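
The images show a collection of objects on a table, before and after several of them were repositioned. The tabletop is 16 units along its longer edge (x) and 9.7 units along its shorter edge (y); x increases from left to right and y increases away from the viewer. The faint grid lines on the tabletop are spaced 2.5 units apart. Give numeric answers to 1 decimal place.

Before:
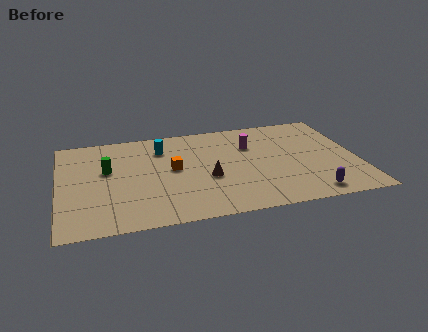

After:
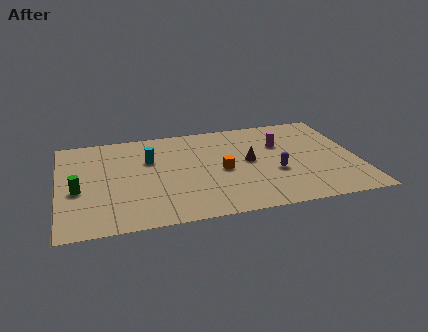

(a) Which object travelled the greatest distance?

the purple capsule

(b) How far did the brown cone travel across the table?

2.6

The brown cone moved from about (7.9, 3.9) to (10.2, 5.1), a distance of √(2.3² + 1.2²) ≈ 2.6.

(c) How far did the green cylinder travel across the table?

2.3

From (2.6, 5.8) to (1.0, 4.1), the green cylinder covered √(1.6² + 1.7²) ≈ 2.3 units.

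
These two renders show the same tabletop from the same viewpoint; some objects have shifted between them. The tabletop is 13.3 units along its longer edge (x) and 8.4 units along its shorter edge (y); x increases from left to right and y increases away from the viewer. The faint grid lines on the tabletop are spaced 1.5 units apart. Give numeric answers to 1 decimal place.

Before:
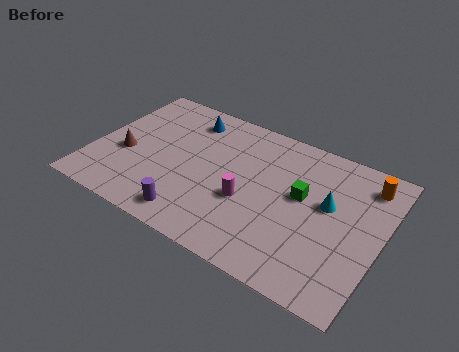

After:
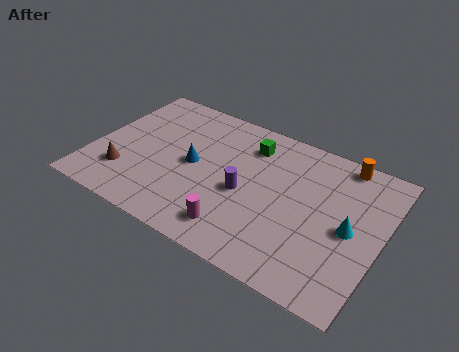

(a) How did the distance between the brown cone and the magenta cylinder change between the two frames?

-0.4

Before: roughly 5.8 units apart; after: 5.4. That's 0.4 units closer together.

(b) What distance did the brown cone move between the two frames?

1.2

The brown cone moved from about (1.5, 3.4) to (1.7, 2.2), a distance of √(0.2² + 1.2²) ≈ 1.2.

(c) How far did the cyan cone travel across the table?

1.4

The cyan cone was near (10.8, 4.9) before and (11.9, 4.0) after, so it travelled √(1.1² + 0.9²) ≈ 1.4 units.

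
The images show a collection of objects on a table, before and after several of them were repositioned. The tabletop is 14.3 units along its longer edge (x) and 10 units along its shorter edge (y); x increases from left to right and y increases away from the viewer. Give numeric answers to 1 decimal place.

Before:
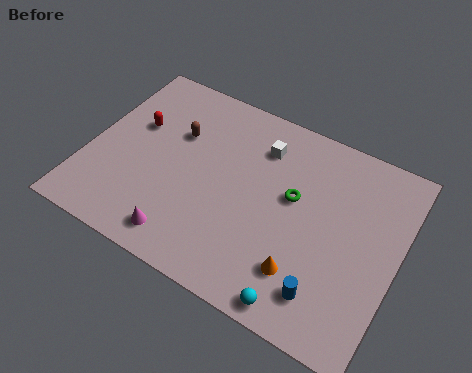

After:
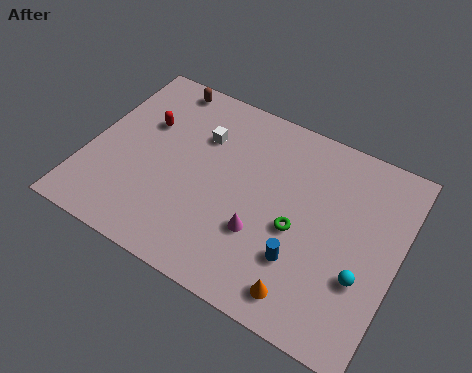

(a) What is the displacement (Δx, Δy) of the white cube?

(-2.7, -0.7)

The white cube was at about (7.6, 7.7) and moved to about (4.9, 7.0).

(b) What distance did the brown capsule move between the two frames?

2.6

From (3.8, 6.6) to (2.7, 9.0), the brown capsule covered √(1.1² + 2.4²) ≈ 2.6 units.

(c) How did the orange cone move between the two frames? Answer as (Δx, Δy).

(0.2, -1.0)

From the two frames, the orange cone sits at roughly (10.4, 2.4) before and (10.6, 1.4) after.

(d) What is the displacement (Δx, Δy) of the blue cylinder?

(-1.3, 1.0)

The blue cylinder started near (11.5, 1.9) and ended near (10.2, 2.9).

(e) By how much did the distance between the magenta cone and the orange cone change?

-2.5

Before: roughly 5.5 units apart; after: 3.0. That's 2.5 units closer together.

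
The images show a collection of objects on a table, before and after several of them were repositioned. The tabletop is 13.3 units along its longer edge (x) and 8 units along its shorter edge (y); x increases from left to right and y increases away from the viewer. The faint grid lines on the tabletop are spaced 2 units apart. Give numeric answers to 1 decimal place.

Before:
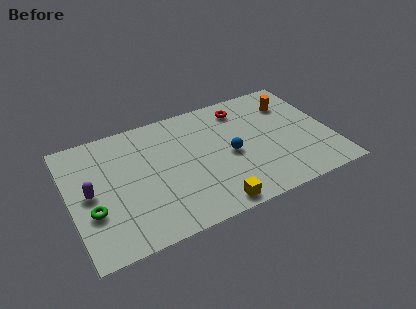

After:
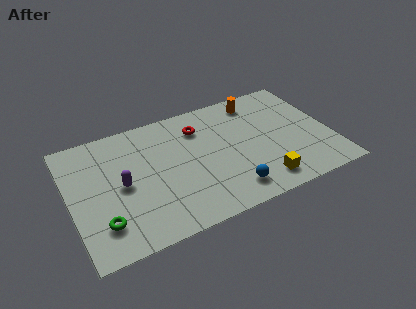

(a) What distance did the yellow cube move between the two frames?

2.6

The yellow cube moved from about (6.8, 0.8) to (9.4, 1.3), a distance of √(2.6² + 0.5²) ≈ 2.6.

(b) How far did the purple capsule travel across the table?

1.6

The purple capsule was near (1.0, 4.0) before and (2.6, 3.9) after, so it travelled √(1.6² + 0.1²) ≈ 1.6 units.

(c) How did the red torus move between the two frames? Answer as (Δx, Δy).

(-2.3, -0.5)

The red torus was at about (9.1, 6.6) and moved to about (6.8, 6.1).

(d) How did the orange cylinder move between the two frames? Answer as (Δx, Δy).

(-1.7, 0.8)

From the two frames, the orange cylinder sits at roughly (11.6, 6.0) before and (9.9, 6.8) after.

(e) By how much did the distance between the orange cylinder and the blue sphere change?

+1.6

The distance was about 4.2 in the first image and 5.8 in the second, so they moved 1.6 units further apart.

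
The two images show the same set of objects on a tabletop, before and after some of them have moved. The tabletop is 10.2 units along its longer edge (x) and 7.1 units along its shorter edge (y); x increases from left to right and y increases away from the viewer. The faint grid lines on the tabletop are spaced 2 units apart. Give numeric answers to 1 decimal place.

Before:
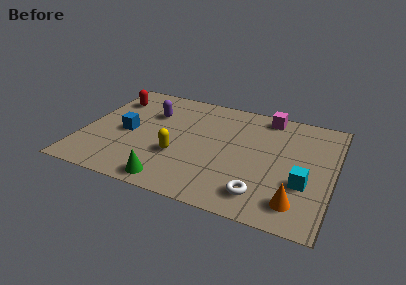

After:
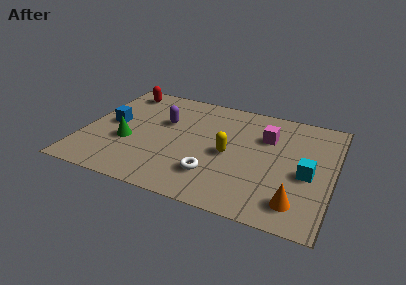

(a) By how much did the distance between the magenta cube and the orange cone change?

-1.3

The distance was about 5.2 in the first image and 3.9 in the second, so they moved 1.3 units closer together.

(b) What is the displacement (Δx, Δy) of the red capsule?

(0.3, 0.7)

The red capsule started near (0.9, 5.4) and ended near (1.2, 6.1).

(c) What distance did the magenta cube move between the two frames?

1.4

The magenta cube moved from about (7.3, 6.3) to (7.4, 4.9), a distance of √(0.1² + 1.4²) ≈ 1.4.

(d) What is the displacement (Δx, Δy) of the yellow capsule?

(2.0, 0.8)

From the two frames, the yellow capsule sits at roughly (4.0, 2.5) before and (6.0, 3.3) after.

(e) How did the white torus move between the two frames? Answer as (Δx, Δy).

(-2.0, 0.5)

The white torus started near (7.5, 1.3) and ended near (5.5, 1.8).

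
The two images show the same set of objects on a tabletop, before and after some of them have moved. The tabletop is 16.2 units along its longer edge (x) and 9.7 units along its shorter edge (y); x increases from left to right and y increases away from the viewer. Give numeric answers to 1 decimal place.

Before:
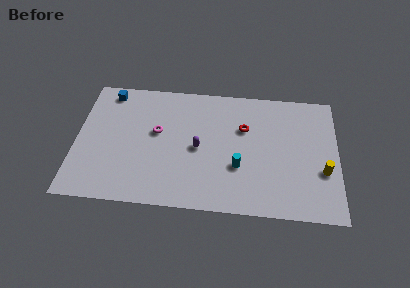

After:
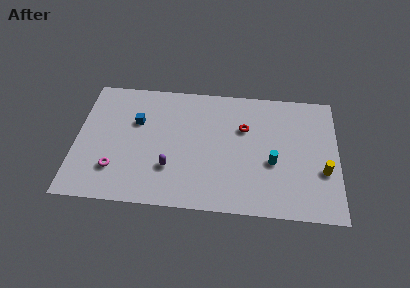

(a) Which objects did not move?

the yellow cylinder and the red torus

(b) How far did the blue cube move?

2.8

The blue cube moved from about (1.9, 8.5) to (3.7, 6.3), a distance of √(1.8² + 2.2²) ≈ 2.8.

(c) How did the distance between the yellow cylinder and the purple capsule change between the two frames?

+1.6

Before: roughly 7.8 units apart; after: 9.4. That's 1.6 units further apart.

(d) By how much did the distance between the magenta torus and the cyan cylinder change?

+4.2

They were about 5.6 units apart before and 9.8 after — 4.2 units further apart.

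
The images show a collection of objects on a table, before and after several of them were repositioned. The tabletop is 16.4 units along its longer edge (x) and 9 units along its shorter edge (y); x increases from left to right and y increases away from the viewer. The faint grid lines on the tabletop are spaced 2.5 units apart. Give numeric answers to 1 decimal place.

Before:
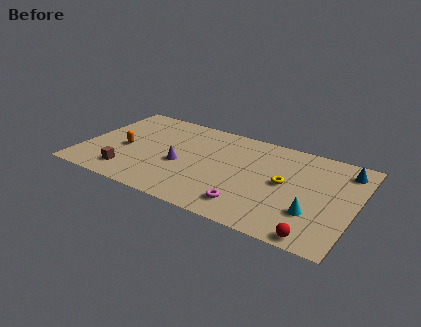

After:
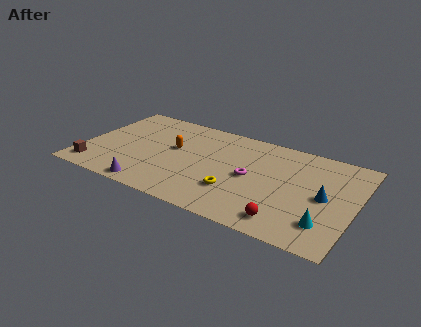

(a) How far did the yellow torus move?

3.4

The yellow torus moved from about (12.2, 4.7) to (9.5, 2.7), a distance of √(2.7² + 2.0²) ≈ 3.4.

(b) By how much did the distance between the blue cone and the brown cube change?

+0.3

They were about 13.6 units apart before and 13.9 after — 0.3 units further apart.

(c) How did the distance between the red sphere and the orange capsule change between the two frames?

-4.2

Before: roughly 12.4 units apart; after: 8.2. That's 4.2 units closer together.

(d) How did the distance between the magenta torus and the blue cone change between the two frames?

-3.2

They were about 7.6 units apart before and 4.4 after — 3.2 units closer together.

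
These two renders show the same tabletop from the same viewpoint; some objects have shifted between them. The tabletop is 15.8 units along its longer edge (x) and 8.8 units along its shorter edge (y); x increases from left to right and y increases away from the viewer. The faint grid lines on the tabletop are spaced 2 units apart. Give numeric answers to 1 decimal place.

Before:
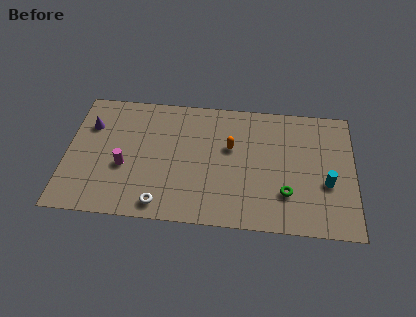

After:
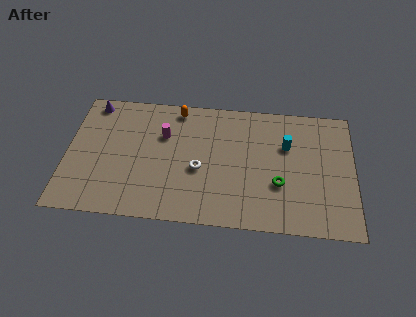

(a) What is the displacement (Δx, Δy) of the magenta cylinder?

(2.1, 2.4)

The magenta cylinder started near (3.2, 3.5) and ended near (5.3, 5.9).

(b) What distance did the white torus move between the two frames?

3.3

The white torus moved from about (5.3, 1.1) to (7.3, 3.7), a distance of √(2.0² + 2.6²) ≈ 3.3.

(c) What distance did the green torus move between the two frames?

0.7

The green torus moved from about (12.1, 2.5) to (11.7, 3.1), a distance of √(0.4² + 0.6²) ≈ 0.7.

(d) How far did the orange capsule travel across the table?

3.8

From (9.0, 5.4) to (6.0, 7.8), the orange capsule covered √(3.0² + 2.4²) ≈ 3.8 units.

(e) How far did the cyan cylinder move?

3.3

The cyan cylinder moved from about (14.3, 3.4) to (12.1, 5.8), a distance of √(2.2² + 2.4²) ≈ 3.3.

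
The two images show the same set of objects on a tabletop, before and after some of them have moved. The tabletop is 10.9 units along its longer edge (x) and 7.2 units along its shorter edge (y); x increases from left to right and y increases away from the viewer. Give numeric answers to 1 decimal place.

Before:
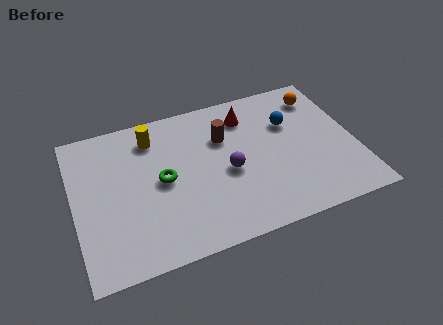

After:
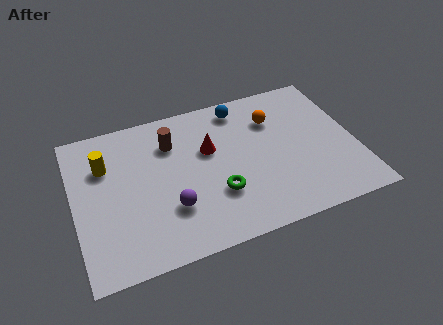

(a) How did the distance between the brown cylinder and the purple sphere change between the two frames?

+1.4

The distance was about 1.7 in the first image and 3.1 in the second, so they moved 1.4 units further apart.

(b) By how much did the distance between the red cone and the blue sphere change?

+0.4

The distance was about 1.8 in the first image and 2.2 in the second, so they moved 0.4 units further apart.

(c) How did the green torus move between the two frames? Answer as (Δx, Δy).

(2.0, -1.3)

From the two frames, the green torus sits at roughly (3.4, 3.6) before and (5.4, 2.3) after.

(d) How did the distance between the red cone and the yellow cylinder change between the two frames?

+0.3

They were about 3.7 units apart before and 4.0 after — 0.3 units further apart.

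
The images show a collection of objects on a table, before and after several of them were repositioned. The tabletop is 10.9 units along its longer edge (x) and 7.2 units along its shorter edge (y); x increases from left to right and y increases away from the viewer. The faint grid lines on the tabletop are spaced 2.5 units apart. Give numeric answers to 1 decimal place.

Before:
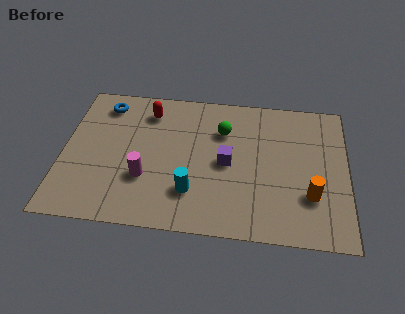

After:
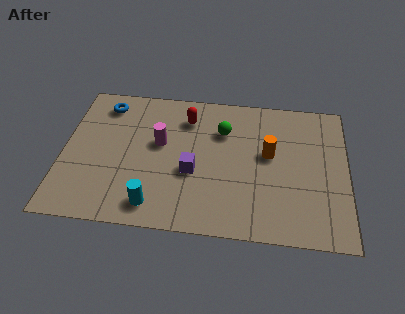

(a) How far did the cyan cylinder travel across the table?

1.6

The cyan cylinder was near (5.0, 1.9) before and (3.6, 1.1) after, so it travelled √(1.4² + 0.8²) ≈ 1.6 units.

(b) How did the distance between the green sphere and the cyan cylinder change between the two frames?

+1.3

They were about 3.4 units apart before and 4.7 after — 1.3 units further apart.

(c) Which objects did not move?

the blue torus and the green sphere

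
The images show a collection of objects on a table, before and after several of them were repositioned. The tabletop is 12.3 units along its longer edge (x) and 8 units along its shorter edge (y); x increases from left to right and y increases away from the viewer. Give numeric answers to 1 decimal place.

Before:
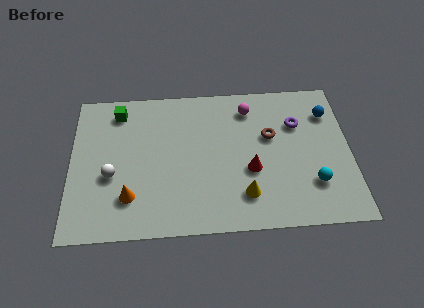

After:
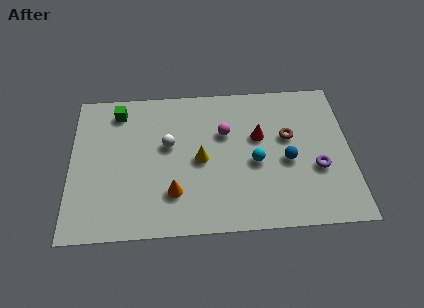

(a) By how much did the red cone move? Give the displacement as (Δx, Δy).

(0.4, 1.8)

The red cone was at about (7.9, 3.1) and moved to about (8.3, 4.9).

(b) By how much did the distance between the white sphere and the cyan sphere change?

-4.9

They were about 8.9 units apart before and 4.0 after — 4.9 units closer together.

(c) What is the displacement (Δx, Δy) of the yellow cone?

(-1.9, 2.0)

From the two frames, the yellow cone sits at roughly (7.6, 1.8) before and (5.7, 3.8) after.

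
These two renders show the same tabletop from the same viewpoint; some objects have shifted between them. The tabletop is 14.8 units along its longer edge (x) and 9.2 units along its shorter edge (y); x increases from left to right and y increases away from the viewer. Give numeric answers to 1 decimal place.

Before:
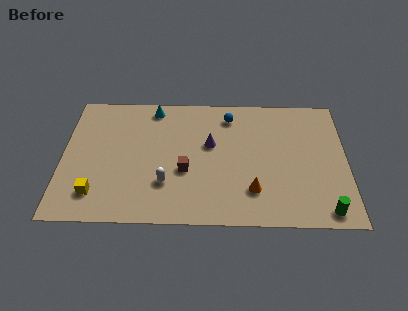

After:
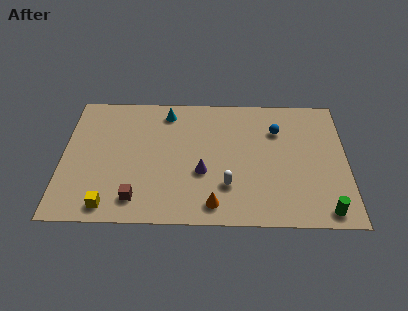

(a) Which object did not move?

the green cylinder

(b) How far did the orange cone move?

2.2

From (9.9, 2.3) to (7.9, 1.3), the orange cone covered √(2.0² + 1.0²) ≈ 2.2 units.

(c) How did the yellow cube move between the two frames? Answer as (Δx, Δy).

(0.7, -0.8)

The yellow cube started near (1.8, 1.9) and ended near (2.5, 1.1).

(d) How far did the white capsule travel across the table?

3.2

The white capsule was near (5.4, 2.7) before and (8.6, 2.6) after, so it travelled √(3.2² + 0.1²) ≈ 3.2 units.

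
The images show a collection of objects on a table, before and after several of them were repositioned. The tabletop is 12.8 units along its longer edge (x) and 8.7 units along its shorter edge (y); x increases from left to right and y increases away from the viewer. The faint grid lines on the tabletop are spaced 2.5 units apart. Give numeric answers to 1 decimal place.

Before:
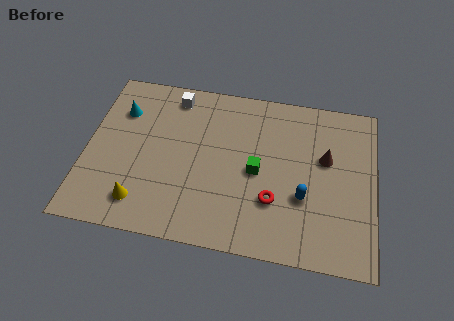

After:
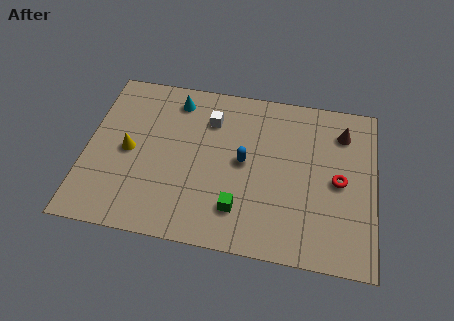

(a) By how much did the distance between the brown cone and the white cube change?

-1.3

Before: roughly 7.2 units apart; after: 5.9. That's 1.3 units closer together.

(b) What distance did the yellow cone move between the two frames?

2.7

The yellow cone was near (2.6, 1.6) before and (1.9, 4.2) after, so it travelled √(0.7² + 2.6²) ≈ 2.7 units.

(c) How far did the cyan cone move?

2.6

From (1.4, 6.3) to (3.8, 7.3), the cyan cone covered √(2.4² + 1.0²) ≈ 2.6 units.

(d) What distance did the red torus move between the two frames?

3.2

The red torus was near (8.4, 2.7) before and (11.2, 4.2) after, so it travelled √(2.8² + 1.5²) ≈ 3.2 units.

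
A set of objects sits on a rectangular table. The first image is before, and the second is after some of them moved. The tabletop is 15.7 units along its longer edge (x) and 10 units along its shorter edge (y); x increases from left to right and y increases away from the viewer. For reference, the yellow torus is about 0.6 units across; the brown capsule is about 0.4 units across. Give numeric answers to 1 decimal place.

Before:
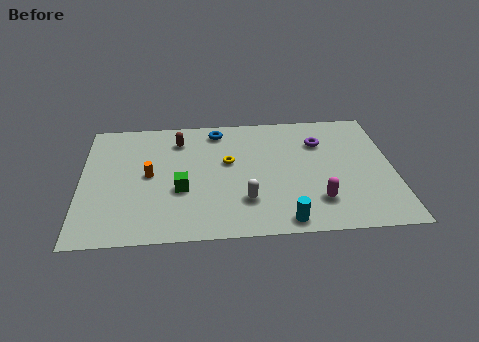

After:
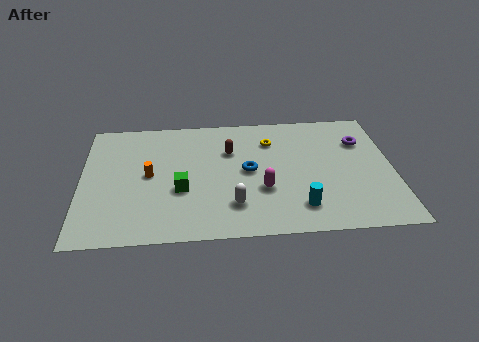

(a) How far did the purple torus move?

2.1

From (12.1, 7.2) to (14.2, 7.1), the purple torus covered √(2.1² + 0.1²) ≈ 2.1 units.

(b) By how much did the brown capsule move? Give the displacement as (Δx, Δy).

(2.6, -1.1)

The brown capsule was at about (4.9, 7.9) and moved to about (7.5, 6.8).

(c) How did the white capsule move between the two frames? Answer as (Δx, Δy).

(-0.6, -0.3)

From the two frames, the white capsule sits at roughly (8.2, 2.7) before and (7.6, 2.4) after.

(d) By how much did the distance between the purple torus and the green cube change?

+1.9

The distance was about 7.9 in the first image and 9.8 in the second, so they moved 1.9 units further apart.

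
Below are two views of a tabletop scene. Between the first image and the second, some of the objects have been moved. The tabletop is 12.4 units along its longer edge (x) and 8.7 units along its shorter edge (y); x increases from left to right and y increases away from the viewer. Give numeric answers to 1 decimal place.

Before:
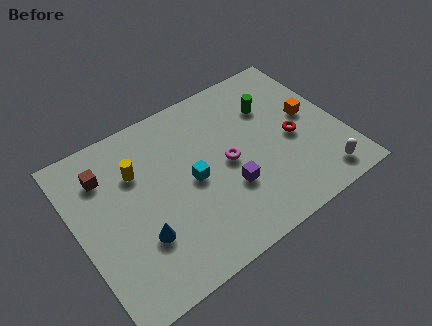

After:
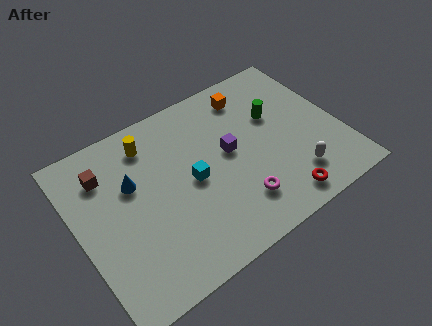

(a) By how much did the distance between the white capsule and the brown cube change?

-1.3

The distance was about 10.8 in the first image and 9.5 in the second, so they moved 1.3 units closer together.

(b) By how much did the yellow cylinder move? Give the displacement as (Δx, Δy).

(0.8, 1.1)

The yellow cylinder started near (3.0, 6.0) and ended near (3.8, 7.1).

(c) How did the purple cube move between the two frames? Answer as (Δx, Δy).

(0.4, 1.8)

The purple cube started near (6.8, 2.9) and ended near (7.2, 4.7).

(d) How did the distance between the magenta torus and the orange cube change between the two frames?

+1.3

Before: roughly 4.1 units apart; after: 5.4. That's 1.3 units further apart.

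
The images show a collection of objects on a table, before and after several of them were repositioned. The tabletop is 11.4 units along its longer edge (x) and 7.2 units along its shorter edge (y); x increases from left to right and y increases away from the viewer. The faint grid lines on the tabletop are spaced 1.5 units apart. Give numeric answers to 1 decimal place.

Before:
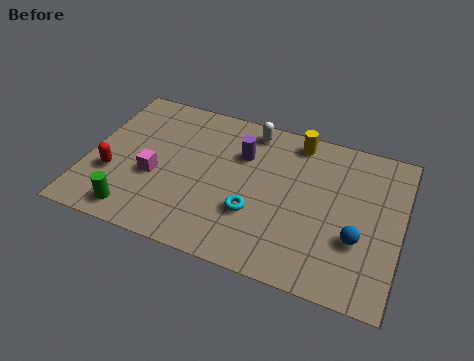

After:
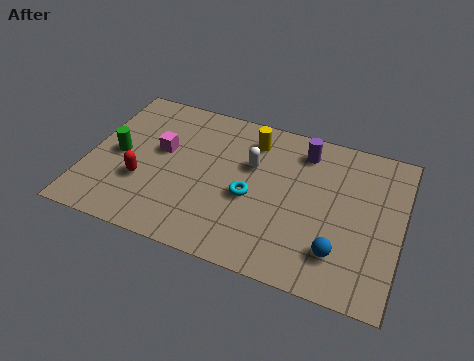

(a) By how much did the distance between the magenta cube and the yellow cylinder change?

-2.4

The distance was about 6.0 in the first image and 3.6 in the second, so they moved 2.4 units closer together.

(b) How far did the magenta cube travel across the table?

1.3

The magenta cube moved from about (2.5, 2.9) to (2.6, 4.2), a distance of √(0.1² + 1.3²) ≈ 1.3.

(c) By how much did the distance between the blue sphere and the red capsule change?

-1.7

Before: roughly 8.9 units apart; after: 7.2. That's 1.7 units closer together.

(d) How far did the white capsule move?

1.7

The white capsule moved from about (5.7, 6.3) to (5.9, 4.6), a distance of √(0.2² + 1.7²) ≈ 1.7.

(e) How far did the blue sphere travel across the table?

1.0

The blue sphere was near (9.9, 2.5) before and (9.3, 1.7) after, so it travelled √(0.6² + 0.8²) ≈ 1.0 units.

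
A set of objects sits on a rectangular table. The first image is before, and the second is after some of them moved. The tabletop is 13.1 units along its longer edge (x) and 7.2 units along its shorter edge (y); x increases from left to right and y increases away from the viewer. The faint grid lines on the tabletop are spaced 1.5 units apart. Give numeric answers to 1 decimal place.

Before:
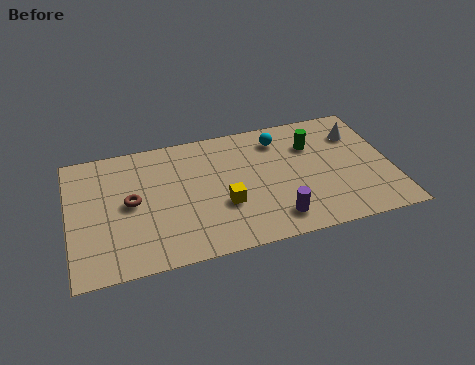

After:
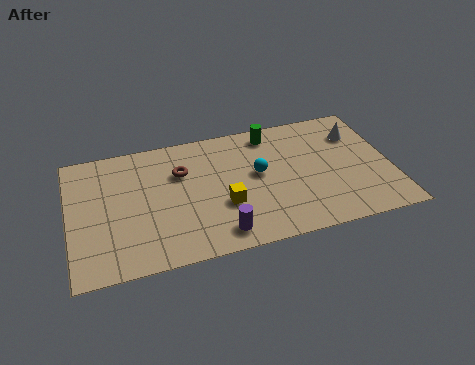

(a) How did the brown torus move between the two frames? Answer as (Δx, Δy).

(2.1, 1.2)

The brown torus was at about (2.5, 3.7) and moved to about (4.6, 4.9).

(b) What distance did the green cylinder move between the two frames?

1.9

From (10.0, 5.1) to (8.4, 6.2), the green cylinder covered √(1.6² + 1.1²) ≈ 1.9 units.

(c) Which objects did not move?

the yellow cube and the white cone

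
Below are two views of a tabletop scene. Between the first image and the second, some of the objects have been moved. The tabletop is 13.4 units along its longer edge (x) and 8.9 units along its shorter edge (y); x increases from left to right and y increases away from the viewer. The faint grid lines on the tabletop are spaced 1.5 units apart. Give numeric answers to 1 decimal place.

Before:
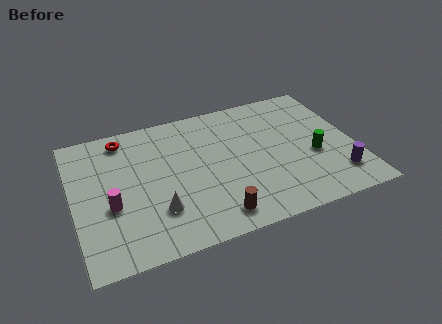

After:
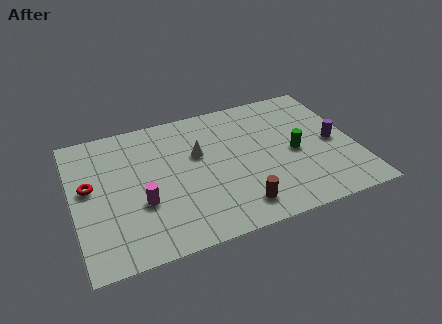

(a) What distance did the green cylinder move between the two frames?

1.0

The green cylinder was near (11.4, 3.6) before and (10.5, 4.1) after, so it travelled √(0.9² + 0.5²) ≈ 1.0 units.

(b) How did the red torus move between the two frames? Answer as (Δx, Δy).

(-1.8, -2.7)

From the two frames, the red torus sits at roughly (2.6, 7.7) before and (0.8, 5.0) after.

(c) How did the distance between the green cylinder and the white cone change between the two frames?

-3.0

The distance was about 7.7 in the first image and 4.7 in the second, so they moved 3.0 units closer together.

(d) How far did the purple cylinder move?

2.3

The purple cylinder moved from about (12.3, 1.9) to (12.4, 4.2), a distance of √(0.1² + 2.3²) ≈ 2.3.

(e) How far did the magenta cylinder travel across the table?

1.4

The magenta cylinder was near (1.7, 3.5) before and (3.1, 3.2) after, so it travelled √(1.4² + 0.3²) ≈ 1.4 units.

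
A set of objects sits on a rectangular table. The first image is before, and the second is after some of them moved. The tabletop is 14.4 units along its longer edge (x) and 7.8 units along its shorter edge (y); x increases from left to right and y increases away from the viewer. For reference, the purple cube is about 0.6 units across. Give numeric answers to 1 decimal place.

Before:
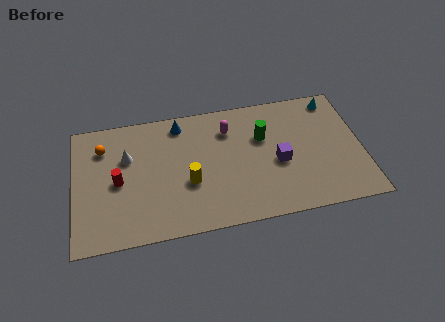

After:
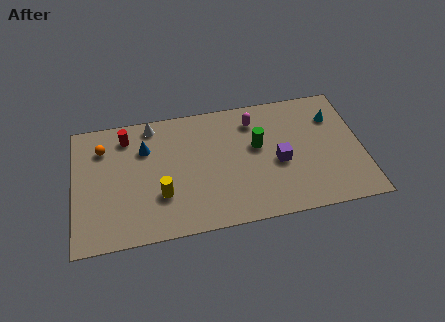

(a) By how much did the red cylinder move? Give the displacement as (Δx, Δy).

(0.5, 2.7)

From the two frames, the red cylinder sits at roughly (2.2, 3.7) before and (2.7, 6.4) after.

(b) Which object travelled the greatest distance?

the red cylinder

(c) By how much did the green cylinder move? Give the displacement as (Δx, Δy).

(-0.3, -0.5)

From the two frames, the green cylinder sits at roughly (9.5, 5.1) before and (9.2, 4.6) after.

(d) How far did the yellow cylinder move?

1.5

From (5.7, 3.0) to (4.3, 2.5), the yellow cylinder covered √(1.4² + 0.5²) ≈ 1.5 units.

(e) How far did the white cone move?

2.2

From (2.7, 5.1) to (4.0, 6.9), the white cone covered √(1.3² + 1.8²) ≈ 2.2 units.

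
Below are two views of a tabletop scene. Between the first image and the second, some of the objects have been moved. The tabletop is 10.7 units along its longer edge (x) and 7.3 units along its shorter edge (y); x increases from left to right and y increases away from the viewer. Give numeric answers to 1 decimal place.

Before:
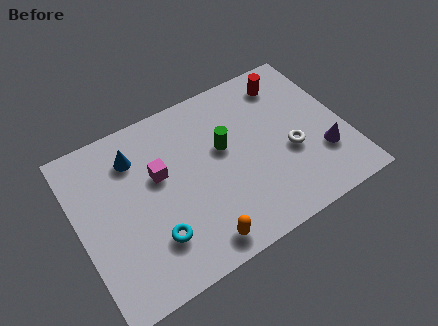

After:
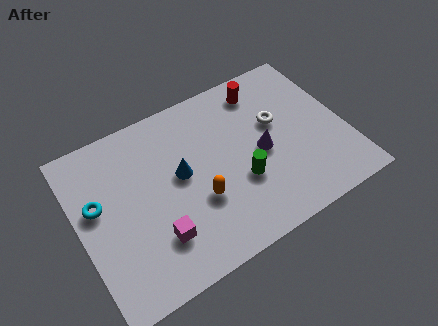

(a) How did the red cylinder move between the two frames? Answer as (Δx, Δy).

(-1.0, 0.1)

The red cylinder was at about (8.8, 6.0) and moved to about (7.8, 6.1).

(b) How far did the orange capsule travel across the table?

1.7

The orange capsule moved from about (4.3, 0.9) to (4.6, 2.6), a distance of √(0.3² + 1.7²) ≈ 1.7.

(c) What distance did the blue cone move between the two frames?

2.3

The blue cone moved from about (2.5, 5.6) to (4.1, 4.0), a distance of √(1.6² + 1.6²) ≈ 2.3.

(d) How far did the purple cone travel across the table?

2.6

The purple cone was near (9.6, 2.2) before and (7.3, 3.4) after, so it travelled √(2.3² + 1.2²) ≈ 2.6 units.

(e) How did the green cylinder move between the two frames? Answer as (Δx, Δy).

(0.4, -1.7)

From the two frames, the green cylinder sits at roughly (5.9, 4.3) before and (6.3, 2.6) after.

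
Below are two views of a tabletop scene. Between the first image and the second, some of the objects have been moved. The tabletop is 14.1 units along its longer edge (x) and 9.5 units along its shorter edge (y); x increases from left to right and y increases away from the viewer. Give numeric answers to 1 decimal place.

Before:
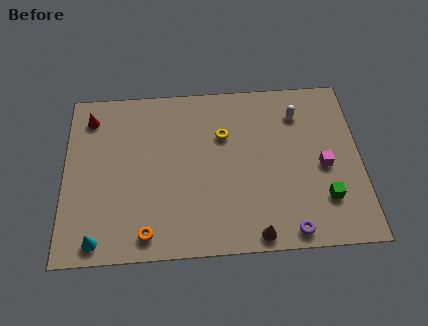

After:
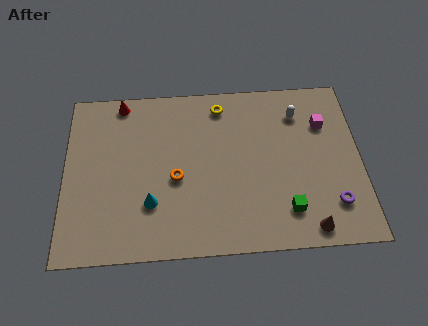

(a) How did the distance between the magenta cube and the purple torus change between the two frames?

+0.7

Before: roughly 3.8 units apart; after: 4.5. That's 0.7 units further apart.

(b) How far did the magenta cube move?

2.4

The magenta cube was near (12.3, 4.3) before and (12.4, 6.7) after, so it travelled √(0.1² + 2.4²) ≈ 2.4 units.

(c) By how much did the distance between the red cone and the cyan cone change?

-0.8

Before: roughly 6.8 units apart; after: 6.0. That's 0.8 units closer together.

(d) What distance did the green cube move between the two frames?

1.9

From (12.3, 2.5) to (10.5, 2.0), the green cube covered √(1.8² + 0.5²) ≈ 1.9 units.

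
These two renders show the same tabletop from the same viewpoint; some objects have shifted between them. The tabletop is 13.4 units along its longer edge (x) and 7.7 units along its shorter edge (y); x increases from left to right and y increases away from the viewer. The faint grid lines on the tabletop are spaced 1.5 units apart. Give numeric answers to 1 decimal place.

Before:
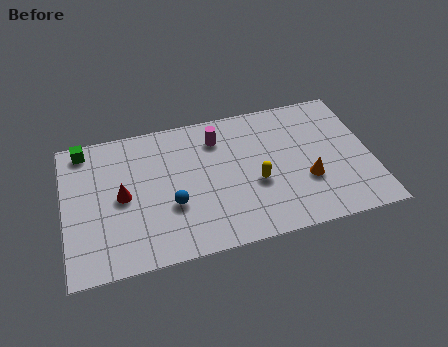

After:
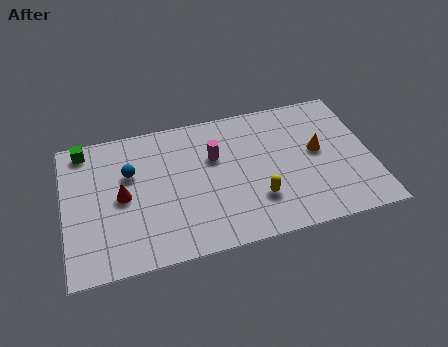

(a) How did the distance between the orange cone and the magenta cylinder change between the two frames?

-0.4

They were about 5.0 units apart before and 4.6 after — 0.4 units closer together.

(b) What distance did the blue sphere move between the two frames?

2.8

From (4.6, 2.8) to (2.9, 5.0), the blue sphere covered √(1.7² + 2.2²) ≈ 2.8 units.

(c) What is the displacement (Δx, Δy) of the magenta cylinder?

(-0.2, -1.0)

The magenta cylinder started near (6.8, 6.0) and ended near (6.6, 5.0).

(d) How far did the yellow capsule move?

0.9

The yellow capsule was near (8.3, 3.1) before and (8.3, 2.2) after, so it travelled √(0.0² + 0.9²) ≈ 0.9 units.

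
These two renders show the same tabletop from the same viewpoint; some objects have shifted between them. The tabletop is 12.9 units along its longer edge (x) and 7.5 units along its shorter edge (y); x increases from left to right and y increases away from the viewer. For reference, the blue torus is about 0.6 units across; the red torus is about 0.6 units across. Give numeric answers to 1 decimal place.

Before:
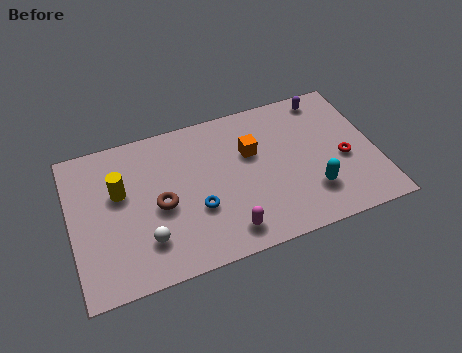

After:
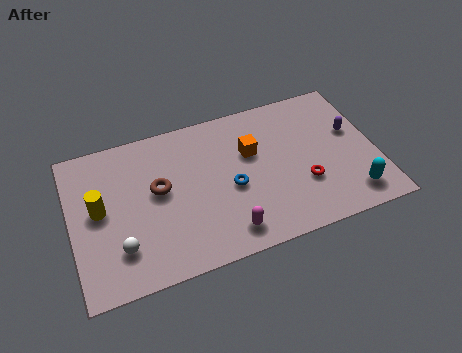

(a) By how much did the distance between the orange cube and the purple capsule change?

+0.5

Before: roughly 3.8 units apart; after: 4.3. That's 0.5 units further apart.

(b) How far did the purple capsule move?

2.3

The purple capsule moved from about (11.1, 6.6) to (12.0, 4.5), a distance of √(0.9² + 2.1²) ≈ 2.3.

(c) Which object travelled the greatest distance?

the purple capsule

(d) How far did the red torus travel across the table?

1.9

The red torus moved from about (11.5, 3.2) to (9.7, 2.5), a distance of √(1.8² + 0.7²) ≈ 1.9.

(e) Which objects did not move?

the orange cube and the magenta capsule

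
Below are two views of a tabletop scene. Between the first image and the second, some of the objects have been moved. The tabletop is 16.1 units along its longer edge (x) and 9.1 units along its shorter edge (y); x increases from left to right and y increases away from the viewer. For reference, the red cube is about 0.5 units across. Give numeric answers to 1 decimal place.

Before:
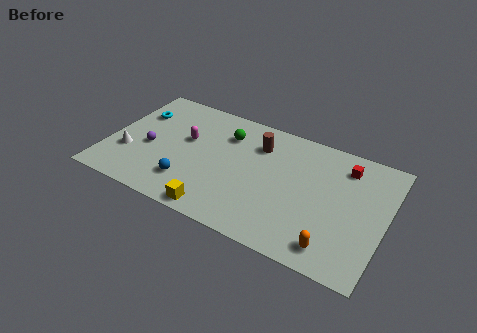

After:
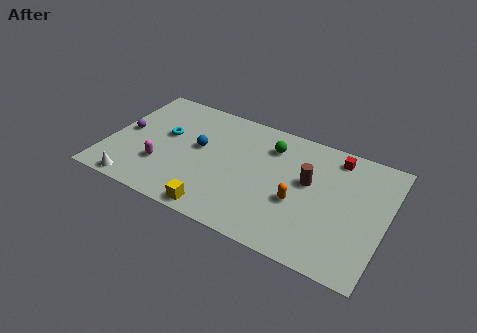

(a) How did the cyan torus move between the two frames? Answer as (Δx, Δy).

(1.9, -1.1)

The cyan torus was at about (1.3, 6.4) and moved to about (3.2, 5.3).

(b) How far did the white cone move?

2.3

From (1.3, 3.0) to (2.1, 0.8), the white cone covered √(0.8² + 2.2²) ≈ 2.3 units.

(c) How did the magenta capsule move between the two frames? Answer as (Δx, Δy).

(-1.1, -2.6)

The magenta capsule started near (4.4, 5.4) and ended near (3.3, 2.8).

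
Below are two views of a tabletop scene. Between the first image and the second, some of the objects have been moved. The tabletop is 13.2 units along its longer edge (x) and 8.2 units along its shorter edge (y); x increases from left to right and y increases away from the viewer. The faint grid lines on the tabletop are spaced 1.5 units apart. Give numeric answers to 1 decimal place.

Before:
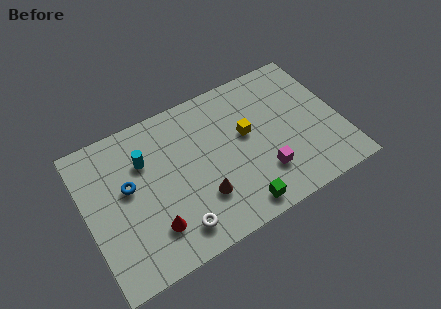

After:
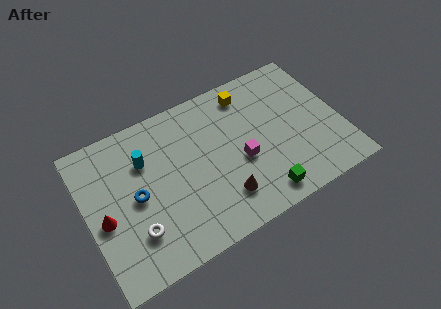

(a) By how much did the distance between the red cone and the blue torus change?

-1.1

The distance was about 2.8 in the first image and 1.7 in the second, so they moved 1.1 units closer together.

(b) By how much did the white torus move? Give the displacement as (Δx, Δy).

(-2.0, 0.8)

The white torus was at about (4.2, 1.4) and moved to about (2.2, 2.2).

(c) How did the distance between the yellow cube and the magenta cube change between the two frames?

+1.1

They were about 2.5 units apart before and 3.6 after — 1.1 units further apart.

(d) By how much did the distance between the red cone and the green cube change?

+3.8

Before: roughly 4.4 units apart; after: 8.2. That's 3.8 units further apart.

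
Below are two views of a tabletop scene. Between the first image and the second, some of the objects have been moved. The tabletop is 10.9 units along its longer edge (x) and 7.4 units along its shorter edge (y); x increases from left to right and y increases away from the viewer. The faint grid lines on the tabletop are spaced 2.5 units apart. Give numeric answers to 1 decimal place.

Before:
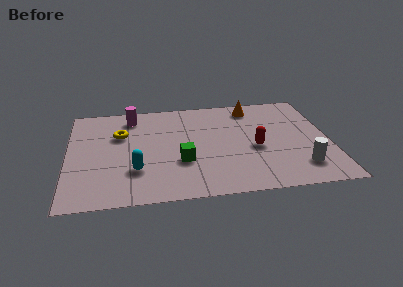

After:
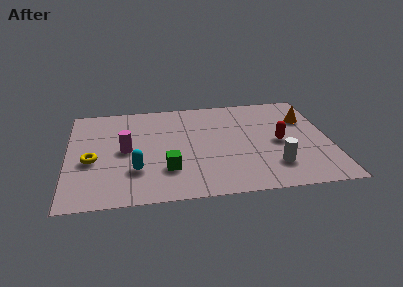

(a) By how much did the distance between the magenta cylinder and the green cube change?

-1.8

Before: roughly 4.1 units apart; after: 2.3. That's 1.8 units closer together.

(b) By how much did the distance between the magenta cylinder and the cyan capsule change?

-2.4

The distance was about 4.0 in the first image and 1.6 in the second, so they moved 2.4 units closer together.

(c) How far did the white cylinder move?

1.1

The white cylinder was near (9.6, 1.6) before and (8.5, 1.8) after, so it travelled √(1.1² + 0.2²) ≈ 1.1 units.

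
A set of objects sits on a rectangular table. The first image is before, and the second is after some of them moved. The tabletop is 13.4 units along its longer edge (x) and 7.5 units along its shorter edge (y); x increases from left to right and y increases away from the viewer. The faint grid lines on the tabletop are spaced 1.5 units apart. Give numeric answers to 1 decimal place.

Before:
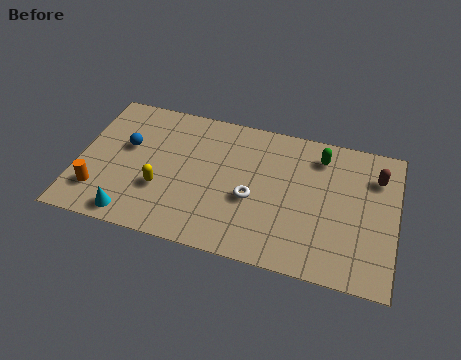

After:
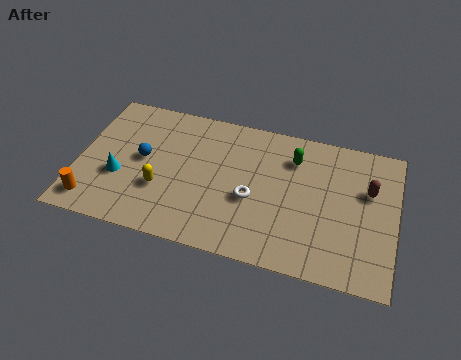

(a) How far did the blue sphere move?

0.9

From (2.0, 4.5) to (2.7, 4.0), the blue sphere covered √(0.7² + 0.5²) ≈ 0.9 units.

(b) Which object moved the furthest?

the cyan cone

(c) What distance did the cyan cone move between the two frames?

2.0

The cyan cone was near (2.5, 0.9) before and (1.8, 2.8) after, so it travelled √(0.7² + 1.9²) ≈ 2.0 units.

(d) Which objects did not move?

the yellow capsule and the white torus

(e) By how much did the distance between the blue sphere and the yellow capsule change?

-0.8

The distance was about 2.5 in the first image and 1.7 in the second, so they moved 0.8 units closer together.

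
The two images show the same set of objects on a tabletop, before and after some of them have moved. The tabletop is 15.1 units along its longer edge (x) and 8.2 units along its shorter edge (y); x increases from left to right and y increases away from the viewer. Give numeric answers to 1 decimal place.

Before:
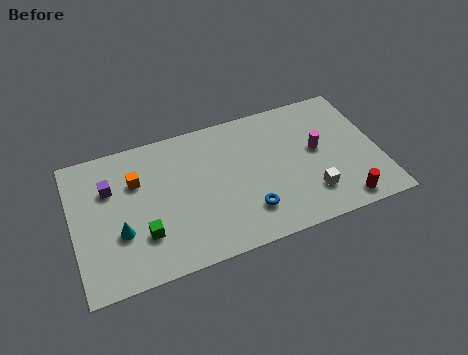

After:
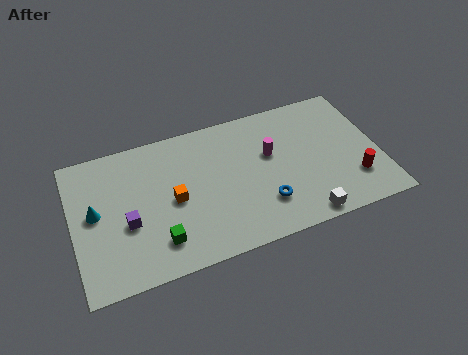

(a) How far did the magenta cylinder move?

2.4

From (12.1, 4.5) to (9.8, 5.0), the magenta cylinder covered √(2.3² + 0.5²) ≈ 2.4 units.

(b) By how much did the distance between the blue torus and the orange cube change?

-1.7

The distance was about 6.3 in the first image and 4.6 in the second, so they moved 1.7 units closer together.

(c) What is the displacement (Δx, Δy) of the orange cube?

(1.7, -1.7)

From the two frames, the orange cube sits at roughly (3.2, 5.6) before and (4.9, 3.9) after.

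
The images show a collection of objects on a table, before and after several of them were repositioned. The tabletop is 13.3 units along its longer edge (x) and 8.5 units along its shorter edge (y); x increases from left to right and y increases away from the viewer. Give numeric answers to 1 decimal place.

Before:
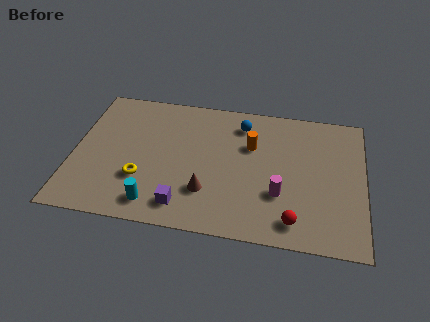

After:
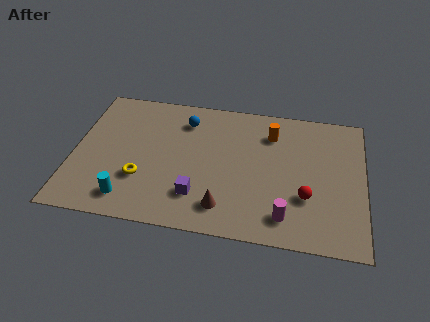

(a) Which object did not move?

the yellow torus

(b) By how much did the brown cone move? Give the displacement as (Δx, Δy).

(0.8, -0.8)

The brown cone was at about (6.2, 2.4) and moved to about (7.0, 1.6).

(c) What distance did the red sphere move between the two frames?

1.6

The red sphere moved from about (10.2, 1.3) to (10.7, 2.8), a distance of √(0.5² + 1.5²) ≈ 1.6.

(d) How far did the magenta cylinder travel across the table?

1.3

The magenta cylinder was near (9.5, 2.8) before and (9.8, 1.5) after, so it travelled √(0.3² + 1.3²) ≈ 1.3 units.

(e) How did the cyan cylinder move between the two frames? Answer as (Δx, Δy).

(-1.2, 0.1)

The cyan cylinder started near (3.9, 1.3) and ended near (2.7, 1.4).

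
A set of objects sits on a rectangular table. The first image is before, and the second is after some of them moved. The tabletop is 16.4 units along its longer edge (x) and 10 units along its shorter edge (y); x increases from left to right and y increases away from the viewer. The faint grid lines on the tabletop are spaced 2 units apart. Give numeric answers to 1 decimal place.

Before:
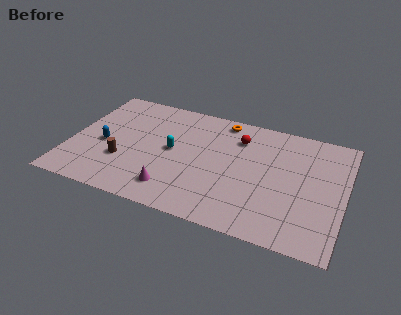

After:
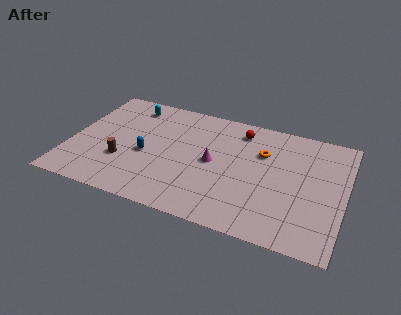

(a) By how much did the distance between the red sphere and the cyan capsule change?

+2.2

Before: roughly 4.5 units apart; after: 6.7. That's 2.2 units further apart.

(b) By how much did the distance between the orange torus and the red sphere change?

+0.4

The distance was about 1.7 in the first image and 2.1 in the second, so they moved 0.4 units further apart.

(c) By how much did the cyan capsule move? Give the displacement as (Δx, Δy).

(-2.9, 3.2)

The cyan capsule was at about (6.1, 5.2) and moved to about (3.2, 8.4).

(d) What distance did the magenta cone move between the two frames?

3.7

The magenta cone moved from about (6.5, 1.9) to (8.6, 5.0), a distance of √(2.1² + 3.1²) ≈ 3.7.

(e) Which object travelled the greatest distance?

the cyan capsule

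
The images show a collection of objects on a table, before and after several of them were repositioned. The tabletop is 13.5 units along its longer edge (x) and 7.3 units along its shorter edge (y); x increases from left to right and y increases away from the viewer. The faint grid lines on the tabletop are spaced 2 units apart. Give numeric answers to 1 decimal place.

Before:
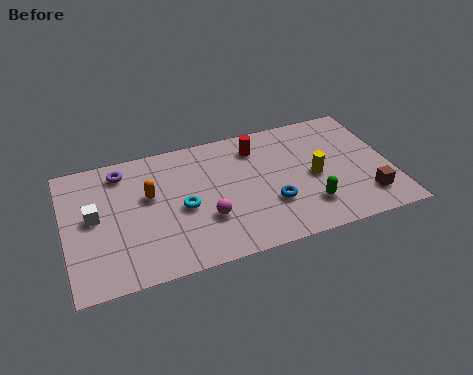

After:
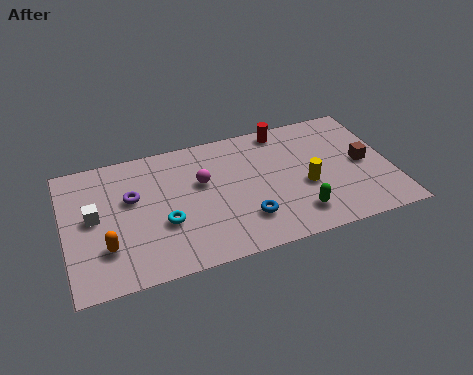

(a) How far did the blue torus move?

1.2

From (8.4, 2.4) to (7.3, 1.9), the blue torus covered √(1.1² + 0.5²) ≈ 1.2 units.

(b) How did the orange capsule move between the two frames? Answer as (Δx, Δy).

(-1.9, -2.3)

From the two frames, the orange capsule sits at roughly (3.5, 4.4) before and (1.6, 2.1) after.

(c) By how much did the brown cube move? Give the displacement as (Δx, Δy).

(0.1, 2.0)

The brown cube started near (12.3, 1.6) and ended near (12.4, 3.6).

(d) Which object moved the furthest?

the orange capsule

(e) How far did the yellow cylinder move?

0.6

The yellow cylinder moved from about (10.3, 3.4) to (9.9, 3.0), a distance of √(0.4² + 0.4²) ≈ 0.6.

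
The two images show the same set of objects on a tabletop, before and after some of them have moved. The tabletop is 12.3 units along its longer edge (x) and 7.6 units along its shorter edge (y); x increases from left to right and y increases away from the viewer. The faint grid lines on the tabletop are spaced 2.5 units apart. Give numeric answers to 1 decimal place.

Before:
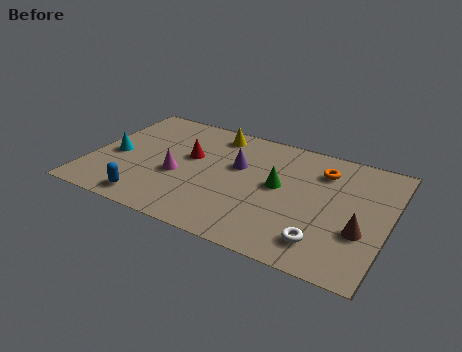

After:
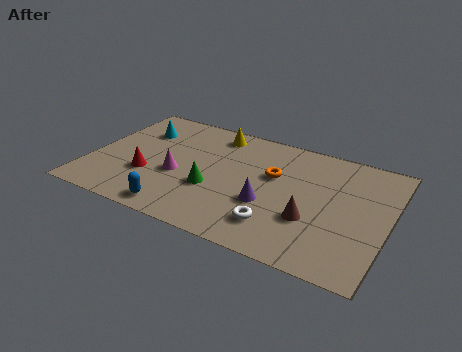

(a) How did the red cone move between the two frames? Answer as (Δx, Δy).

(-1.5, -1.9)

The red cone was at about (4.0, 4.5) and moved to about (2.5, 2.6).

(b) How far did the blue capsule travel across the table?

1.2

From (2.8, 1.0) to (4.0, 0.9), the blue capsule covered √(1.2² + 0.1²) ≈ 1.2 units.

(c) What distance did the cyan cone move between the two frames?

2.2

The cyan cone was near (1.0, 3.4) before and (1.7, 5.5) after, so it travelled √(0.7² + 2.1²) ≈ 2.2 units.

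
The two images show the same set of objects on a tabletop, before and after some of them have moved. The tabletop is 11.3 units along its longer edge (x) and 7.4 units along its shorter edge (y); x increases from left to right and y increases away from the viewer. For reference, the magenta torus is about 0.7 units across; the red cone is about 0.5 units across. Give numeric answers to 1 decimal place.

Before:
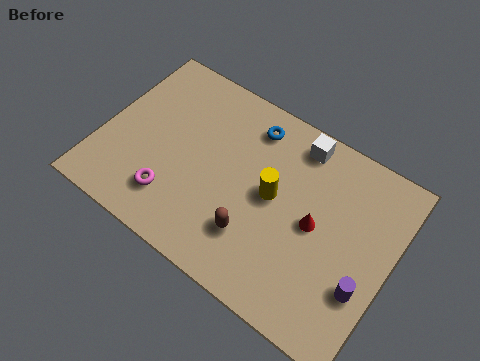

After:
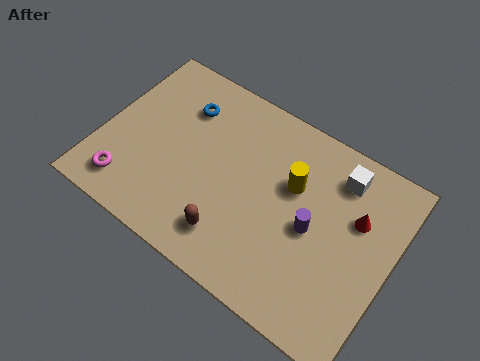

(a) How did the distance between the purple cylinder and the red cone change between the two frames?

-0.5

Before: roughly 2.5 units apart; after: 2.0. That's 0.5 units closer together.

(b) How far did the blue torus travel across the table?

2.7

The blue torus was near (5.4, 6.1) before and (2.8, 5.5) after, so it travelled √(2.6² + 0.6²) ≈ 2.7 units.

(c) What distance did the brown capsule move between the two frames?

0.9

The brown capsule moved from about (6.3, 2.0) to (5.5, 1.5), a distance of √(0.8² + 0.5²) ≈ 0.9.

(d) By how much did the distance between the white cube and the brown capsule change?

+1.1

The distance was about 4.5 in the first image and 5.6 in the second, so they moved 1.1 units further apart.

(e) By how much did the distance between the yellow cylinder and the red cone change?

+0.8

They were about 1.7 units apart before and 2.5 after — 0.8 units further apart.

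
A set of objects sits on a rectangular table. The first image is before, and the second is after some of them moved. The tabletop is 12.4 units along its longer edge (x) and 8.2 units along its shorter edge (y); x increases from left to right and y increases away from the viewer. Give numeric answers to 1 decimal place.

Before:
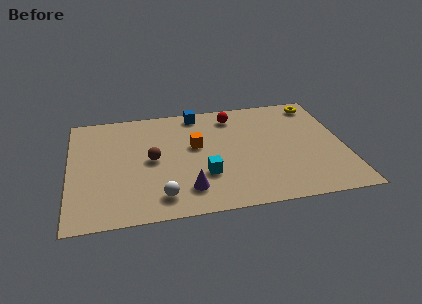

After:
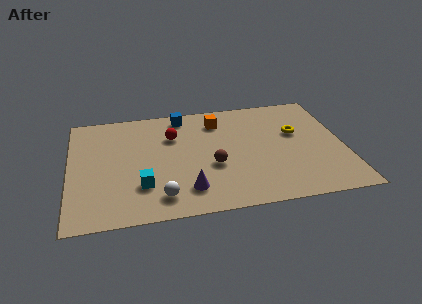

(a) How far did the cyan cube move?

2.8

From (6.0, 2.6) to (3.2, 2.3), the cyan cube covered √(2.8² + 0.3²) ≈ 2.8 units.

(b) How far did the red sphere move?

3.0

The red sphere was near (7.5, 6.8) before and (4.7, 5.7) after, so it travelled √(2.8² + 1.1²) ≈ 3.0 units.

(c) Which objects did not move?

the white sphere and the purple cone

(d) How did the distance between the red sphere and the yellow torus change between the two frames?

+1.7

Before: roughly 3.9 units apart; after: 5.6. That's 1.7 units further apart.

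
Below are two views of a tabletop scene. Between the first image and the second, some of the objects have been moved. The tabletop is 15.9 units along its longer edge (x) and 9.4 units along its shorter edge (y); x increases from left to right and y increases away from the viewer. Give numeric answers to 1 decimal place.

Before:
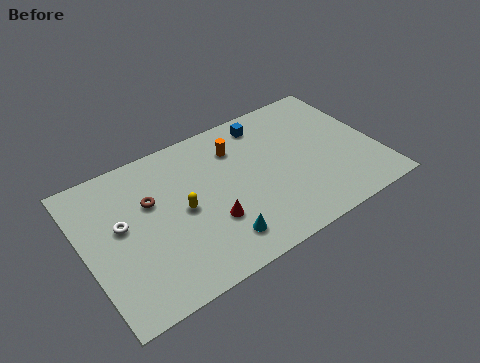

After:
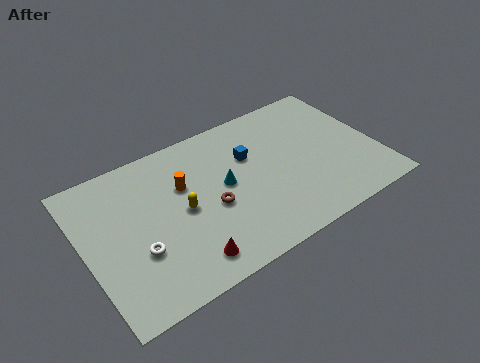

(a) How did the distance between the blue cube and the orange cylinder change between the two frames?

+1.7

Before: roughly 2.0 units apart; after: 3.7. That's 1.7 units further apart.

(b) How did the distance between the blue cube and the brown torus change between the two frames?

-3.7

The distance was about 7.0 in the first image and 3.3 in the second, so they moved 3.7 units closer together.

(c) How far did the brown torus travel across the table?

3.6

The brown torus was near (3.7, 6.0) before and (6.7, 4.0) after, so it travelled √(3.0² + 2.0²) ≈ 3.6 units.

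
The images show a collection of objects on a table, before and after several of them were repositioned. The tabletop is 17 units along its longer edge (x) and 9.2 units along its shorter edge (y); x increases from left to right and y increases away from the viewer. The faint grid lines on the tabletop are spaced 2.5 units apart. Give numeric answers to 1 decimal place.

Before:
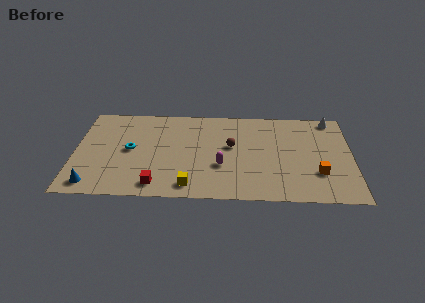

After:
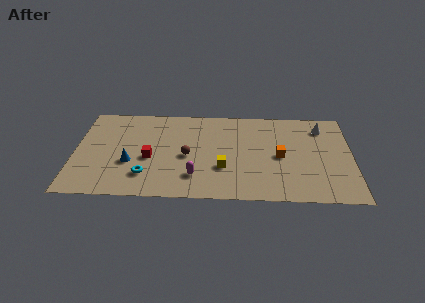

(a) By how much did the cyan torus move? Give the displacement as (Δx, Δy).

(1.0, -2.5)

The cyan torus was at about (3.4, 4.7) and moved to about (4.4, 2.2).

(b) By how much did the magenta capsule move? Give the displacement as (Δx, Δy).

(-1.6, -1.1)

From the two frames, the magenta capsule sits at roughly (9.0, 3.3) before and (7.4, 2.2) after.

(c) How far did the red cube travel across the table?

2.6

The red cube was near (5.1, 1.3) before and (4.6, 3.9) after, so it travelled √(0.5² + 2.6²) ≈ 2.6 units.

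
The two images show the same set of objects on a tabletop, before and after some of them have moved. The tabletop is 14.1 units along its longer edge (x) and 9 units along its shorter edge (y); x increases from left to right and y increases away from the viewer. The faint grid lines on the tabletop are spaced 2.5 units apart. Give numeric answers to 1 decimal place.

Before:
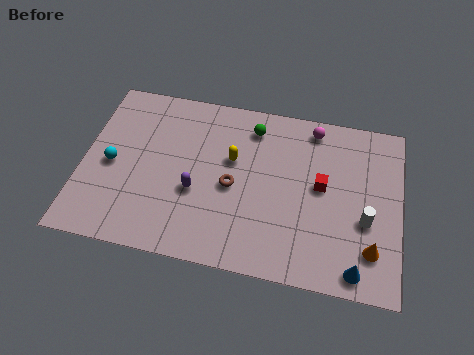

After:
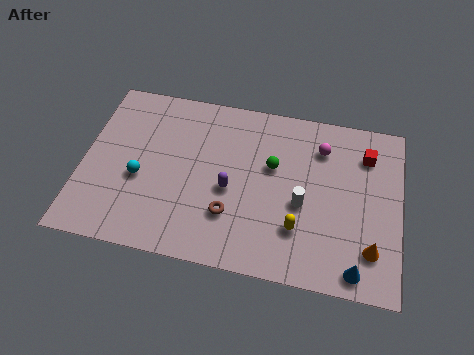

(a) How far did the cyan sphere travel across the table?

1.4

From (1.3, 4.2) to (2.6, 3.7), the cyan sphere covered √(1.3² + 0.5²) ≈ 1.4 units.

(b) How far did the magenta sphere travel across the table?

1.1

From (10.1, 7.9) to (10.5, 6.9), the magenta sphere covered √(0.4² + 1.0²) ≈ 1.1 units.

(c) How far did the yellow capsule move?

4.3

The yellow capsule moved from about (6.6, 5.5) to (9.7, 2.5), a distance of √(3.1² + 3.0²) ≈ 4.3.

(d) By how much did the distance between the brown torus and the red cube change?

+3.2

They were about 4.0 units apart before and 7.2 after — 3.2 units further apart.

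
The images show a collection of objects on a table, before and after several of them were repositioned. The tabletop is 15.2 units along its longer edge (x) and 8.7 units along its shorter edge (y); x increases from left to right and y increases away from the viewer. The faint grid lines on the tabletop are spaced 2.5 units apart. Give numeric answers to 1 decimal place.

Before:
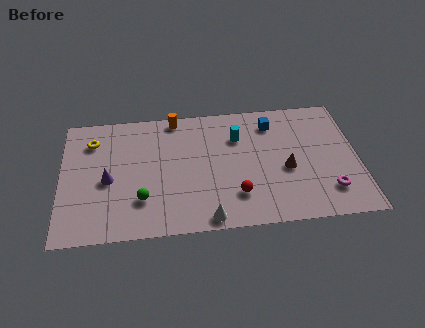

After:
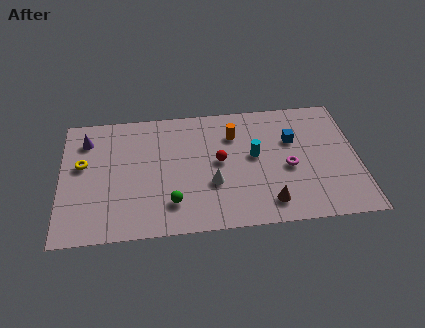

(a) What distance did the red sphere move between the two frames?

2.5

The red sphere moved from about (8.9, 2.2) to (8.1, 4.6), a distance of √(0.8² + 2.4²) ≈ 2.5.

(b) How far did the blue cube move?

1.6

The blue cube was near (10.9, 7.0) before and (11.9, 5.7) after, so it travelled √(1.0² + 1.3²) ≈ 1.6 units.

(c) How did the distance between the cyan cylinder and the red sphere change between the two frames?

-2.2

The distance was about 4.0 in the first image and 1.8 in the second, so they moved 2.2 units closer together.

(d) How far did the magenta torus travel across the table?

2.7

The magenta torus was near (13.6, 2.0) before and (11.6, 3.8) after, so it travelled √(2.0² + 1.8²) ≈ 2.7 units.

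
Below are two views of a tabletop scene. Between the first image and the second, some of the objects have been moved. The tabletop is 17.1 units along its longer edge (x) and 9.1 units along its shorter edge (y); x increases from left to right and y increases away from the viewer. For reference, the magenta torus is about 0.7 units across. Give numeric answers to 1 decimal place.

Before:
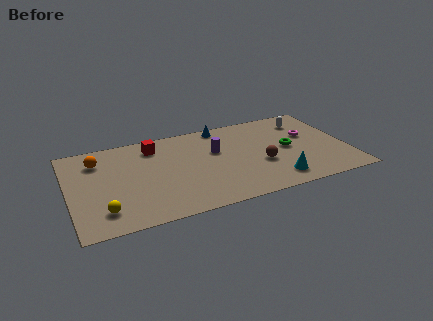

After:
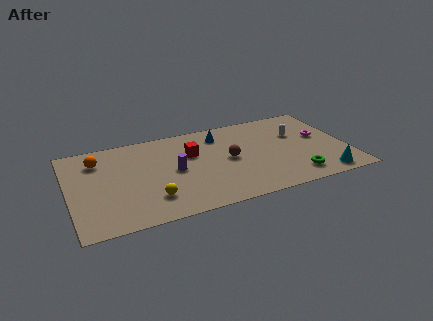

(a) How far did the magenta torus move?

0.8

From (14.9, 5.6) to (15.6, 5.2), the magenta torus covered √(0.7² + 0.4²) ≈ 0.8 units.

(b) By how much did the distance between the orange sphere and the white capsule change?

-0.7

Before: roughly 13.0 units apart; after: 12.3. That's 0.7 units closer together.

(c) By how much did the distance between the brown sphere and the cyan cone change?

+4.5

They were about 2.0 units apart before and 6.5 after — 4.5 units further apart.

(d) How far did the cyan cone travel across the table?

2.9

The cyan cone was near (12.4, 1.6) before and (15.3, 1.1) after, so it travelled √(2.9² + 0.5²) ≈ 2.9 units.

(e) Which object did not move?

the orange sphere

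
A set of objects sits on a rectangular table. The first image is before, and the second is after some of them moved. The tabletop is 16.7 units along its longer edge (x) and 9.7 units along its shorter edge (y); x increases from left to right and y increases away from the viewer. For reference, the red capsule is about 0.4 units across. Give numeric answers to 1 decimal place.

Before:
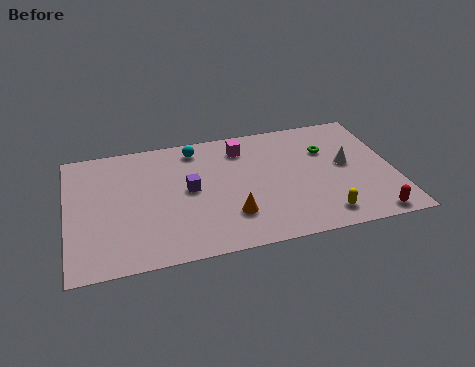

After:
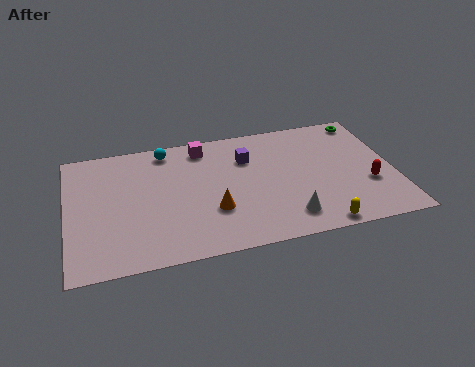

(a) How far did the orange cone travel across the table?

1.1

The orange cone moved from about (8.2, 2.6) to (7.3, 3.2), a distance of √(0.9² + 0.6²) ≈ 1.1.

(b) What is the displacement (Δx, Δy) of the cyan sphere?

(-1.5, 0.2)

The cyan sphere started near (6.7, 8.3) and ended near (5.2, 8.5).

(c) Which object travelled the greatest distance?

the white cone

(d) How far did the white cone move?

4.7

The white cone was near (14.3, 5.2) before and (11.0, 1.8) after, so it travelled √(3.3² + 3.4²) ≈ 4.7 units.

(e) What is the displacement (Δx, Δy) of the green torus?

(2.2, 2.0)

From the two frames, the green torus sits at roughly (13.4, 6.6) before and (15.6, 8.6) after.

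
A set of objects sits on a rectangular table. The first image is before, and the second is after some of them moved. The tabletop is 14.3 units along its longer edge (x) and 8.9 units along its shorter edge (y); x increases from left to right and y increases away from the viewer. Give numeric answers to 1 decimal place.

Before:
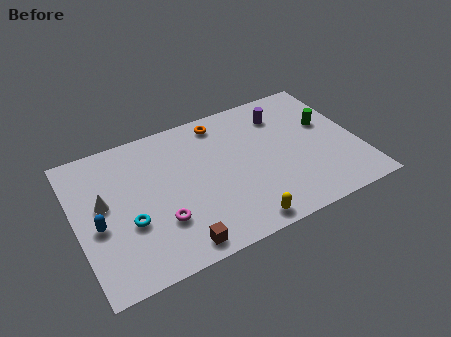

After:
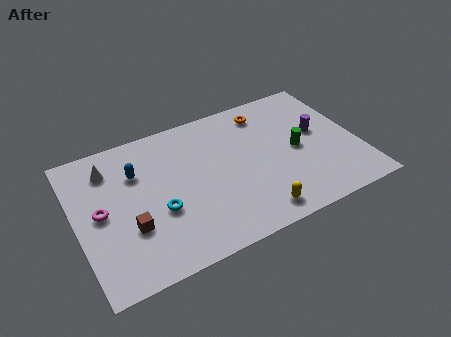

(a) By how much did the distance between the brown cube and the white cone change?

-1.1

They were about 5.1 units apart before and 4.0 after — 1.1 units closer together.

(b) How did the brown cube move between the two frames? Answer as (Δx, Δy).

(-2.1, 2.0)

From the two frames, the brown cube sits at roughly (4.6, 1.0) before and (2.5, 3.0) after.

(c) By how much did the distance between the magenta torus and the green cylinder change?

+0.7

The distance was about 9.3 in the first image and 10.0 in the second, so they moved 0.7 units further apart.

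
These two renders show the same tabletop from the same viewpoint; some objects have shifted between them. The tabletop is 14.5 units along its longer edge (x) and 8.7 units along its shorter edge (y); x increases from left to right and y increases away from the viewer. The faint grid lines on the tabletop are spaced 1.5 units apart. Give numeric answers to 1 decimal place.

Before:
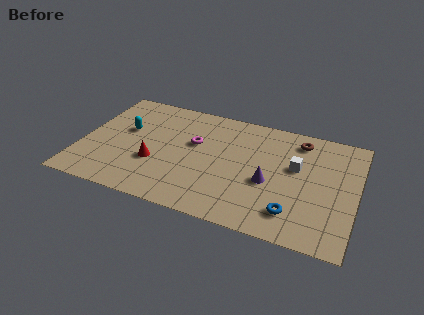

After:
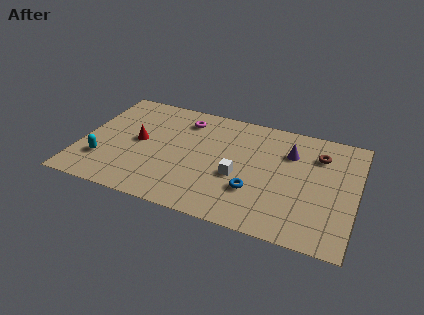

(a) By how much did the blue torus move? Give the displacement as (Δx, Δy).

(-2.1, 0.9)

The blue torus was at about (11.4, 1.8) and moved to about (9.3, 2.7).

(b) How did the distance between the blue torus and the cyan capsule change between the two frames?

-1.8

They were about 9.8 units apart before and 8.0 after — 1.8 units closer together.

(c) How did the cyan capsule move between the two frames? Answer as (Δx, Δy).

(-0.9, -2.8)

The cyan capsule was at about (2.2, 5.2) and moved to about (1.3, 2.4).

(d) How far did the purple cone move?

2.8

The purple cone moved from about (10.0, 3.6) to (10.9, 6.2), a distance of √(0.9² + 2.6²) ≈ 2.8.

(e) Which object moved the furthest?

the white cube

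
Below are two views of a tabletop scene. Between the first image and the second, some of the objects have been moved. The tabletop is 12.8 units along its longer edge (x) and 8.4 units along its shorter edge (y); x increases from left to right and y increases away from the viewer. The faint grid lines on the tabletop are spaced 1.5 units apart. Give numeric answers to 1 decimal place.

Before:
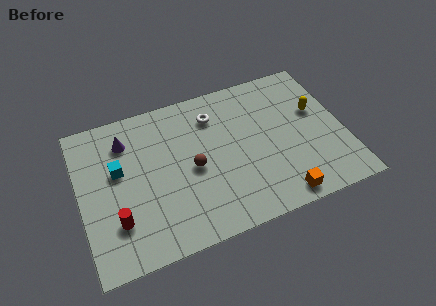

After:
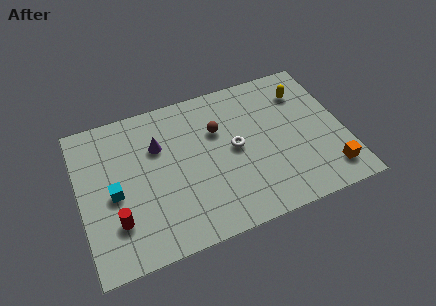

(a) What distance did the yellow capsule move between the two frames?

1.4

The yellow capsule moved from about (11.6, 5.1) to (11.1, 6.4), a distance of √(0.5² + 1.3²) ≈ 1.4.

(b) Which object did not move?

the red cylinder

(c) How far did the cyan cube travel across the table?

1.2

The cyan cube was near (1.9, 5.0) before and (1.6, 3.8) after, so it travelled √(0.3² + 1.2²) ≈ 1.2 units.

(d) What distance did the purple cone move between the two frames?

1.7

The purple cone was near (2.4, 6.5) before and (3.9, 5.7) after, so it travelled √(1.5² + 0.8²) ≈ 1.7 units.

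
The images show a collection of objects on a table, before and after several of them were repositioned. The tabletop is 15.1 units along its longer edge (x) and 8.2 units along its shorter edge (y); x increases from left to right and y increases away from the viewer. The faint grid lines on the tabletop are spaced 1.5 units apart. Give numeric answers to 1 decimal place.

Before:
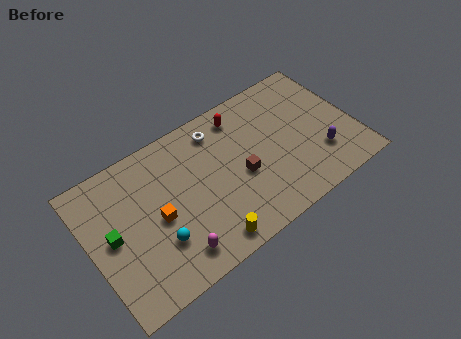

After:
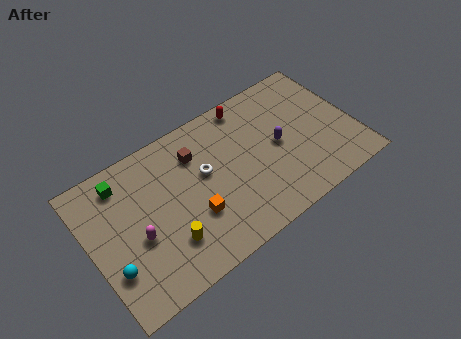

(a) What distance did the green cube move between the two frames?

2.8

The green cube was near (1.2, 4.2) before and (2.2, 6.8) after, so it travelled √(1.0² + 2.6²) ≈ 2.8 units.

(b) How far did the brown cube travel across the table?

3.4

From (8.5, 3.5) to (6.3, 6.1), the brown cube covered √(2.2² + 2.6²) ≈ 3.4 units.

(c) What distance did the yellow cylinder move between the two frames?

2.3

The yellow cylinder moved from about (6.0, 1.0) to (4.0, 2.2), a distance of √(2.0² + 1.2²) ≈ 2.3.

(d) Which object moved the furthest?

the brown cube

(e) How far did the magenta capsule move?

2.6

The magenta capsule moved from about (4.2, 1.4) to (2.5, 3.4), a distance of √(1.7² + 2.0²) ≈ 2.6.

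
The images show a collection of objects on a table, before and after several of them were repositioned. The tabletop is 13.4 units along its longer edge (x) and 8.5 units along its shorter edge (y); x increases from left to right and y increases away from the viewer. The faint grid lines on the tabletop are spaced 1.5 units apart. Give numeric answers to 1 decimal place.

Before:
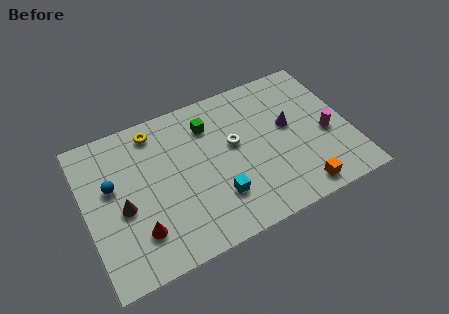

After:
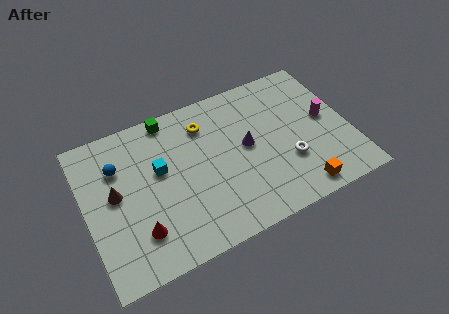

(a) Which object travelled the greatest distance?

the cyan cube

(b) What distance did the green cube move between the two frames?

2.2

The green cube moved from about (6.5, 6.5) to (4.6, 7.7), a distance of √(1.9² + 1.2²) ≈ 2.2.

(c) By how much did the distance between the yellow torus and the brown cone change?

+1.1

Before: roughly 4.1 units apart; after: 5.2. That's 1.1 units further apart.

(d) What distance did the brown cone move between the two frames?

0.9

From (1.8, 3.7) to (1.5, 4.6), the brown cone covered √(0.3² + 0.9²) ≈ 0.9 units.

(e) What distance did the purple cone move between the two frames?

2.2

The purple cone moved from about (10.4, 4.8) to (8.2, 4.5), a distance of √(2.2² + 0.3²) ≈ 2.2.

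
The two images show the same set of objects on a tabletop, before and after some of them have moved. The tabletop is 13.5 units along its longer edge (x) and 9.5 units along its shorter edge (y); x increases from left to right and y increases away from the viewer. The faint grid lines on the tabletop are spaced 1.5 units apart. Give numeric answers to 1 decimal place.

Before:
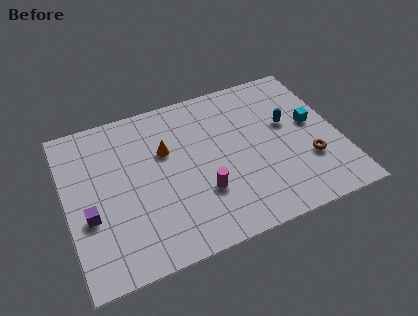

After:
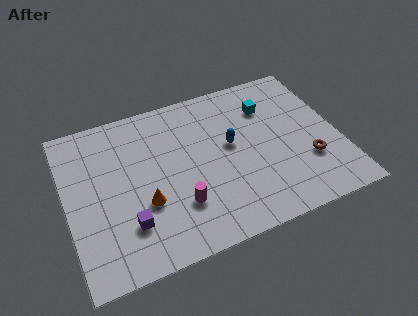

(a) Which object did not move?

the brown torus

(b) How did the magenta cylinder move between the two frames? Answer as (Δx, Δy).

(-1.2, -0.3)

The magenta cylinder started near (6.5, 3.0) and ended near (5.3, 2.7).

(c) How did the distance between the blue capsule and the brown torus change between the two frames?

+1.6

They were about 2.7 units apart before and 4.3 after — 1.6 units further apart.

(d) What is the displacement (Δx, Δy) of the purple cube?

(1.8, -1.1)

From the two frames, the purple cube sits at roughly (1.0, 3.6) before and (2.8, 2.5) after.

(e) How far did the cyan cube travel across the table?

2.7

The cyan cube was near (12.3, 5.2) before and (10.3, 7.0) after, so it travelled √(2.0² + 1.8²) ≈ 2.7 units.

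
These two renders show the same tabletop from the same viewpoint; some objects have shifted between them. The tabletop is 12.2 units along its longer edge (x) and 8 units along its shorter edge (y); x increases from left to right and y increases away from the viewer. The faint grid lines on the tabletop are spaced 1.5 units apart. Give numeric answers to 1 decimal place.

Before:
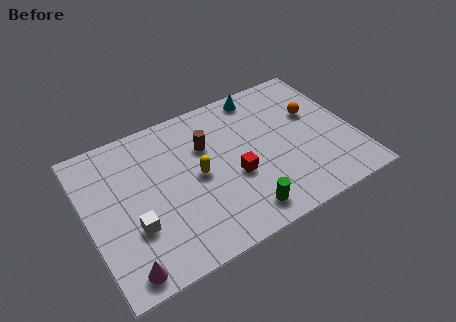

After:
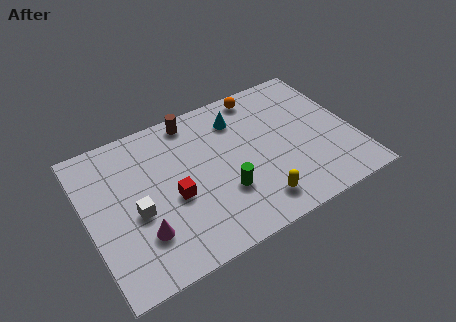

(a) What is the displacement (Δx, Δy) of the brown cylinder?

(-0.4, 1.7)

From the two frames, the brown cylinder sits at roughly (5.6, 5.4) before and (5.2, 7.1) after.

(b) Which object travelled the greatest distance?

the yellow capsule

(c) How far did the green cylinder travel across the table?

1.5

The green cylinder moved from about (6.6, 1.2) to (6.0, 2.6), a distance of √(0.6² + 1.4²) ≈ 1.5.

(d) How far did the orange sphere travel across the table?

3.0

From (10.6, 5.0) to (8.4, 7.1), the orange sphere covered √(2.2² + 2.1²) ≈ 3.0 units.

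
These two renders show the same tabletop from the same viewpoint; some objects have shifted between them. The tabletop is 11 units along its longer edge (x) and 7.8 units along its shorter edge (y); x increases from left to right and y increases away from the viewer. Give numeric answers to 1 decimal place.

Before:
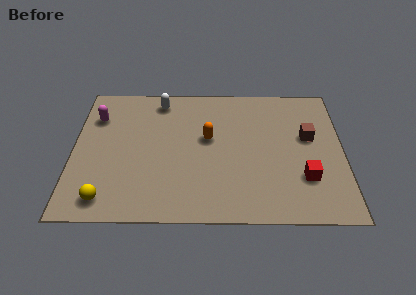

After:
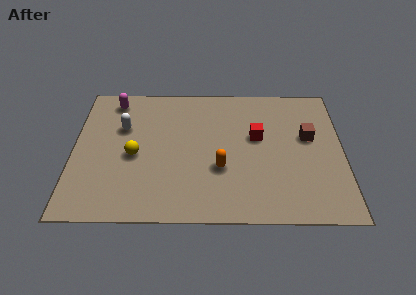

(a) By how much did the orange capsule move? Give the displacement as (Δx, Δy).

(0.5, -1.7)

The orange capsule started near (5.5, 4.5) and ended near (6.0, 2.8).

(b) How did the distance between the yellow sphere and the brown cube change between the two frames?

-1.7

The distance was about 8.9 in the first image and 7.2 in the second, so they moved 1.7 units closer together.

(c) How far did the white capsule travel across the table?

2.2

From (3.5, 6.7) to (2.0, 5.1), the white capsule covered √(1.5² + 1.6²) ≈ 2.2 units.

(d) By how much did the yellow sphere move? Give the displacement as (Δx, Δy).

(1.1, 2.4)

From the two frames, the yellow sphere sits at roughly (1.4, 1.1) before and (2.5, 3.5) after.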